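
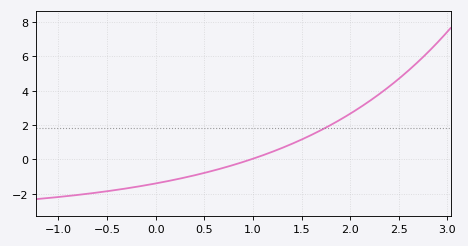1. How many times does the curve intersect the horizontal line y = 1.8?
1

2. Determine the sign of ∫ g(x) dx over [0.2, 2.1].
positive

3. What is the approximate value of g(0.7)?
-0.497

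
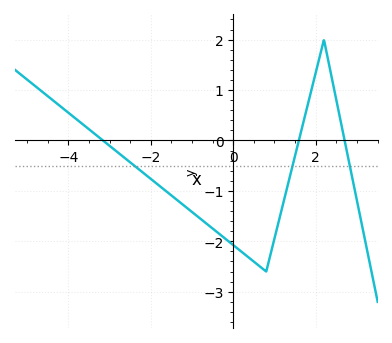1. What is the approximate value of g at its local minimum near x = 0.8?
-2.6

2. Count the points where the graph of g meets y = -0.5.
3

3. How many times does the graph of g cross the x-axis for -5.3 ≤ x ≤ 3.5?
3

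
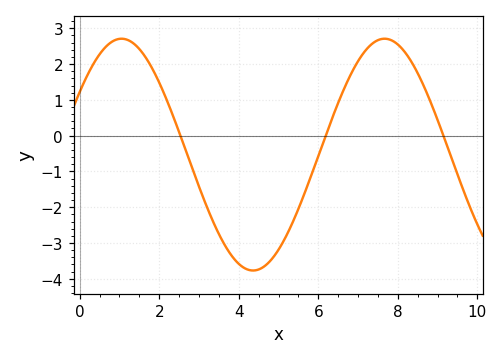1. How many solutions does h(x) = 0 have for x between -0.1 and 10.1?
3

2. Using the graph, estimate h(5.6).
-1.8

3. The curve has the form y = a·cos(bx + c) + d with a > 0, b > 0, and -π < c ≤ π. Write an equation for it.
y = 3.24cos(0.95x - 1) - 0.53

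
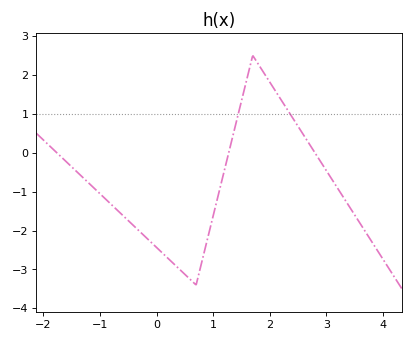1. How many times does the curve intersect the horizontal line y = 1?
2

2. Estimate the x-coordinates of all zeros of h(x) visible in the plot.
-1.76, 1.28, 2.8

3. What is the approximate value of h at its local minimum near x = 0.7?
-3.4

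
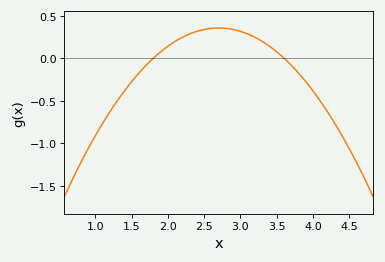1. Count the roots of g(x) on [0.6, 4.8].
2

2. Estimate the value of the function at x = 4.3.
-0.77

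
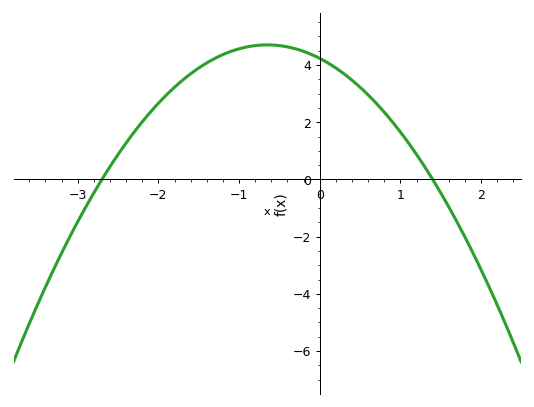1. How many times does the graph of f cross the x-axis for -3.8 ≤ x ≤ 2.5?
2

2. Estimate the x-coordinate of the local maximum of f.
-0.65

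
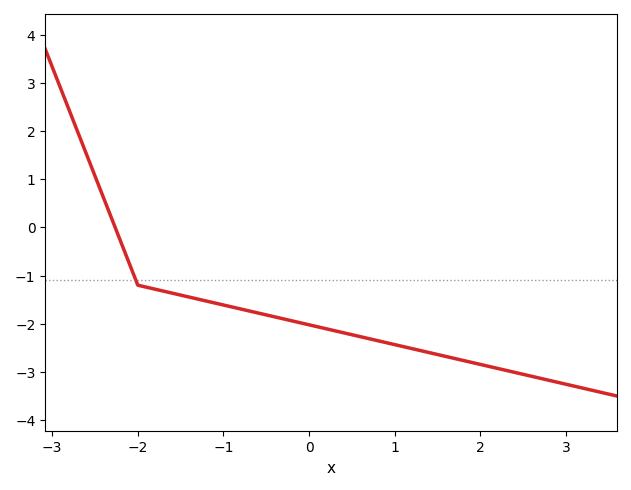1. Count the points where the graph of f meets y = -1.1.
1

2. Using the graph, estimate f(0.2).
-2.1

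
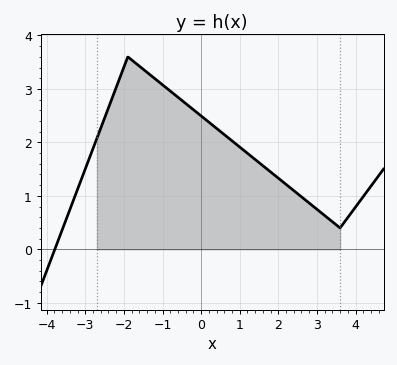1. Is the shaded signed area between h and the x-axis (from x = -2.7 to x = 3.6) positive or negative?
positive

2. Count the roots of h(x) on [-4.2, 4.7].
1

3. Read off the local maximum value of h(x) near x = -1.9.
3.6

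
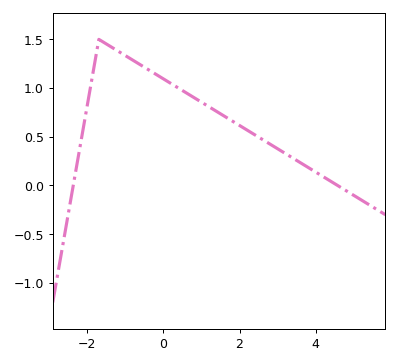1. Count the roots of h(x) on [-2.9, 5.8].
2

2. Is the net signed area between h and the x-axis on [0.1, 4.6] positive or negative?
positive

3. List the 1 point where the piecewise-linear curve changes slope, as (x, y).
(-1.7, 1.5)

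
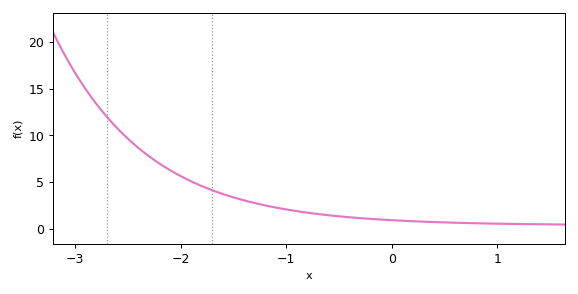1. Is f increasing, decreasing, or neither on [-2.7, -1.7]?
decreasing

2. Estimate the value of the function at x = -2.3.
7.76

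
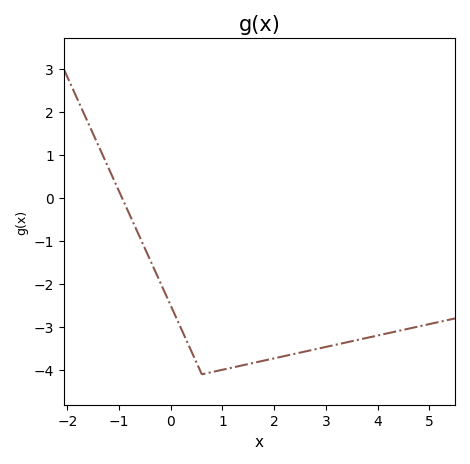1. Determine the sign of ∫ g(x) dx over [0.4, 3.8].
negative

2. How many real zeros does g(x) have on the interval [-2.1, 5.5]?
1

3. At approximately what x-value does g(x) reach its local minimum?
0.602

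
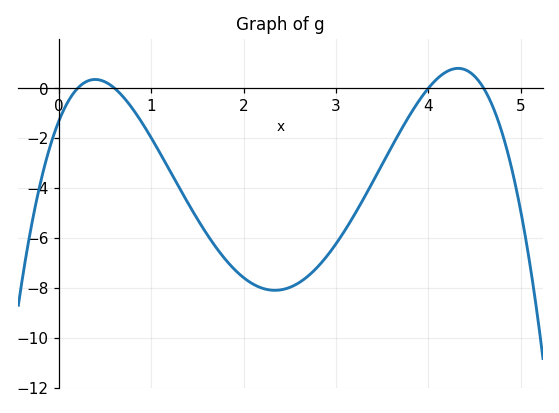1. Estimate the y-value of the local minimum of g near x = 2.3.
-8.1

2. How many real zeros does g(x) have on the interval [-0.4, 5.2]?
4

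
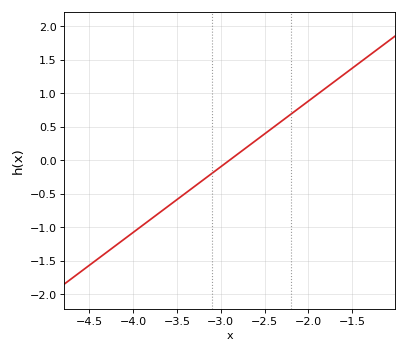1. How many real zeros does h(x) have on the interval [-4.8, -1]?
1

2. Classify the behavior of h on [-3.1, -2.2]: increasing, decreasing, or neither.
increasing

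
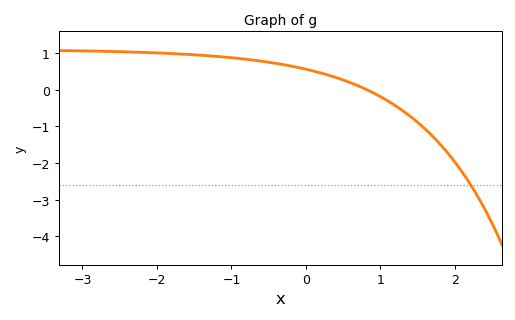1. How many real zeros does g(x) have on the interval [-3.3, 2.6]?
1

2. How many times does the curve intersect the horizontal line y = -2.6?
1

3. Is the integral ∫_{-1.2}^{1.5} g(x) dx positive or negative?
positive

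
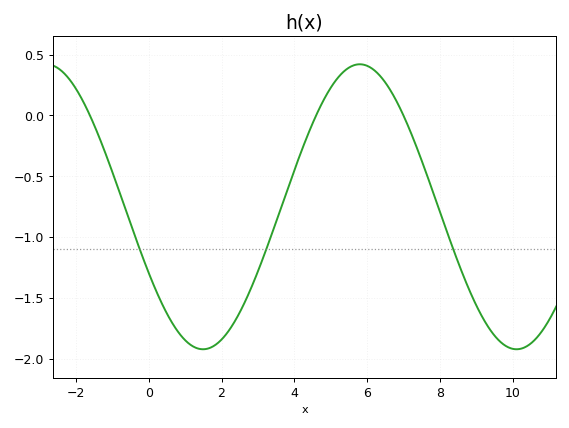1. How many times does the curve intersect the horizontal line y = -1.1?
3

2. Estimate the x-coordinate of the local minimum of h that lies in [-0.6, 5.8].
1.4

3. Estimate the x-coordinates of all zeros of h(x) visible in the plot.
-1.6, 4.6, 7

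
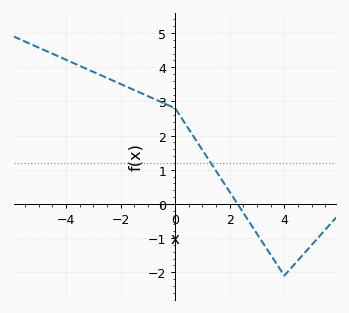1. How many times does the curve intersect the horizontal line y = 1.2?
1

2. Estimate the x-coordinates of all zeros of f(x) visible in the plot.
2.2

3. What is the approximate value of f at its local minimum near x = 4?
-2.1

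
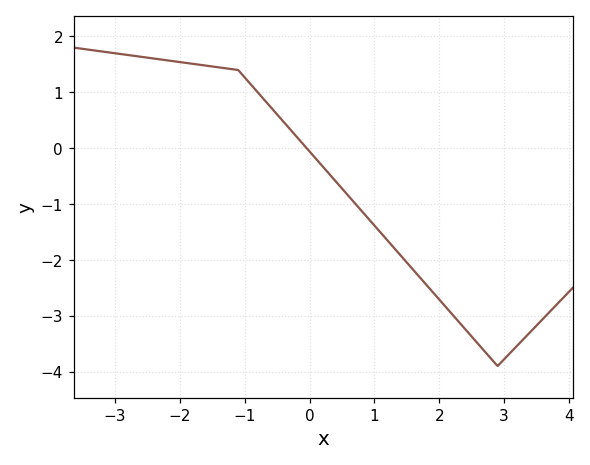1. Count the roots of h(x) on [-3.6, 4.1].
1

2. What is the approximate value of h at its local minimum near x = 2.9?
-3.9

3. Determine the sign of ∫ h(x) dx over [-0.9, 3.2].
negative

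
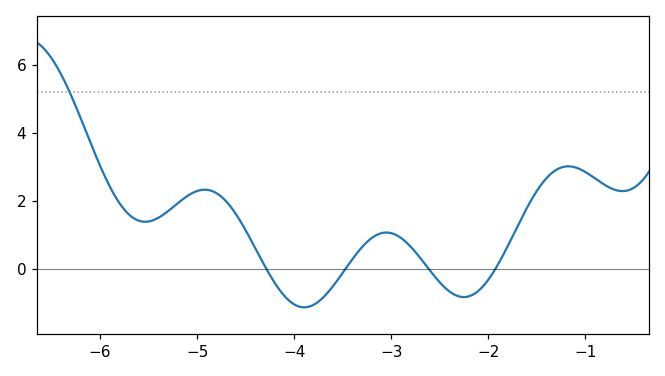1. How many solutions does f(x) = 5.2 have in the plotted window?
1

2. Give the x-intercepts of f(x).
-4.3, -3.5, -2.6, -1.9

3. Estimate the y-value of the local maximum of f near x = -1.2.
3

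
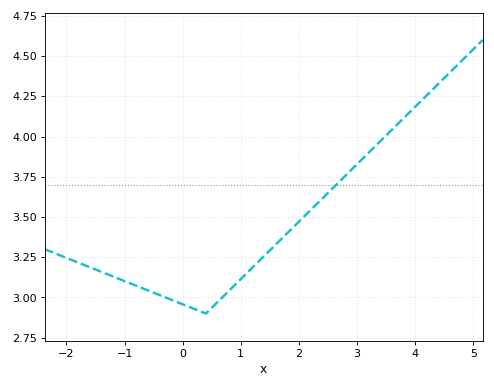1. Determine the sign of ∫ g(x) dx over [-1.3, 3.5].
positive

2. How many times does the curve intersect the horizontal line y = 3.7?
1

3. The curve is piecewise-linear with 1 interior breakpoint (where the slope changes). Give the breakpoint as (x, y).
(0.4, 2.9)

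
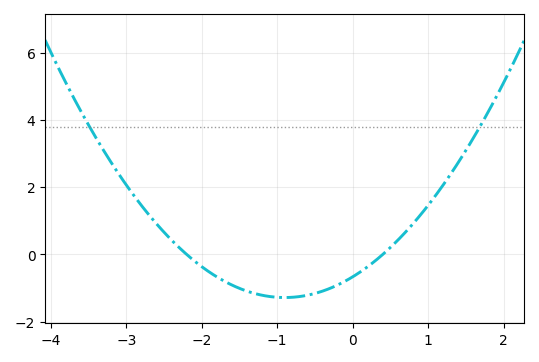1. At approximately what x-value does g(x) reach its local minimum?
-0.9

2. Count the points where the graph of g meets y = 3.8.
2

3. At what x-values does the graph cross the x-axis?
-2.2, 0.4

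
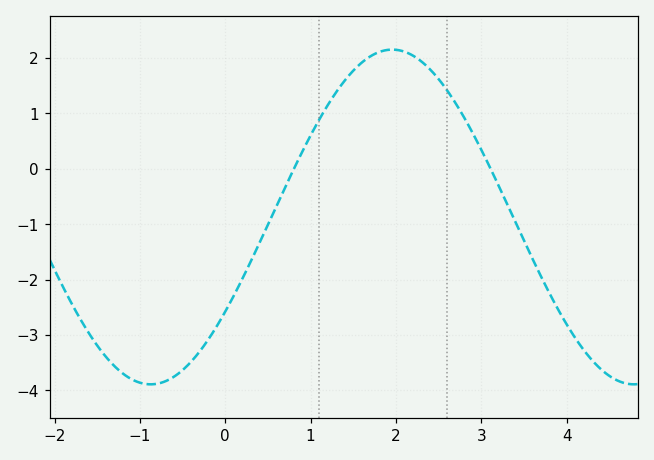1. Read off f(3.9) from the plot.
-2.54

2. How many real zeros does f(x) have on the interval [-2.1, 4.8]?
2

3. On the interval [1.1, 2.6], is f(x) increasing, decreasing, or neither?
neither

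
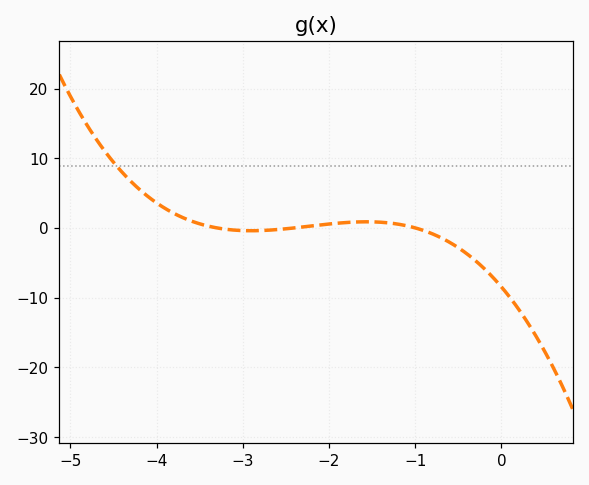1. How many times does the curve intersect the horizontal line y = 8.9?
1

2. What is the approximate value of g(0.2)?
-11.7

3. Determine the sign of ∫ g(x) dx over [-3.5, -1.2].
positive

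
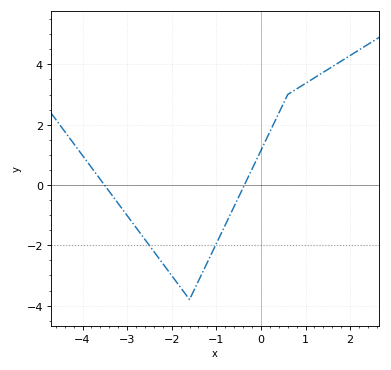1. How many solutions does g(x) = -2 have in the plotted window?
2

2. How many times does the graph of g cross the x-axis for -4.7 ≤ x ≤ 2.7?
2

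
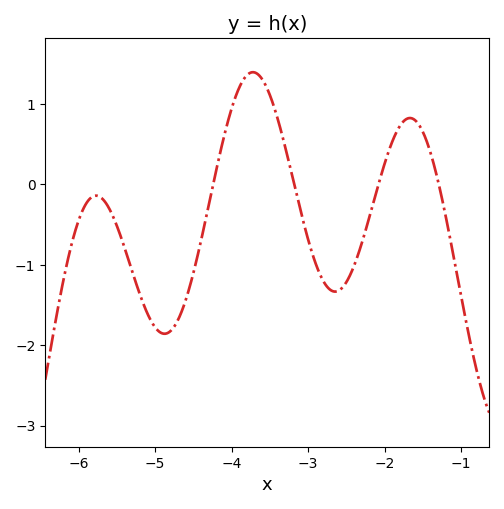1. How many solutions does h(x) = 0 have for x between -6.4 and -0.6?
4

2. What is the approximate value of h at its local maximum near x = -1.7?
0.826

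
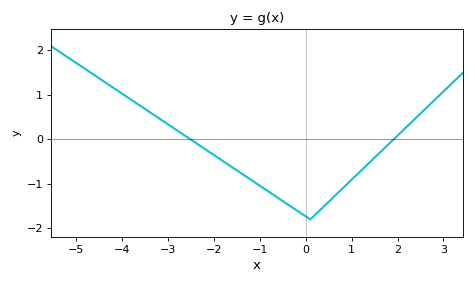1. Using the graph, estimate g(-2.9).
0.27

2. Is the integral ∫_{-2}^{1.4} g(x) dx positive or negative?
negative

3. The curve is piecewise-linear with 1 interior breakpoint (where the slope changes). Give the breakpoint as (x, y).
(0.1, -1.8)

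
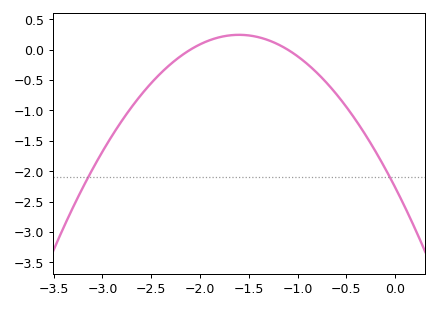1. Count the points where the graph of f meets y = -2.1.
2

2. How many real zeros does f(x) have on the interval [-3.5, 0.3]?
2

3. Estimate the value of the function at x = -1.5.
0.25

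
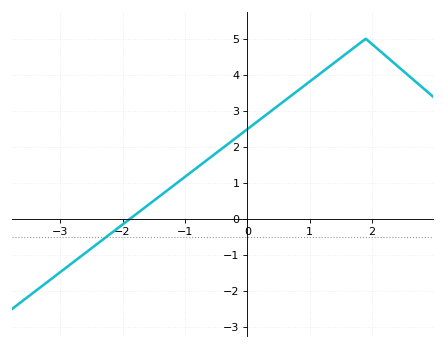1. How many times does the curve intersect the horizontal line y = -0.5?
1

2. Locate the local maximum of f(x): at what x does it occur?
1.9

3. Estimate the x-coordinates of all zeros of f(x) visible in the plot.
-1.9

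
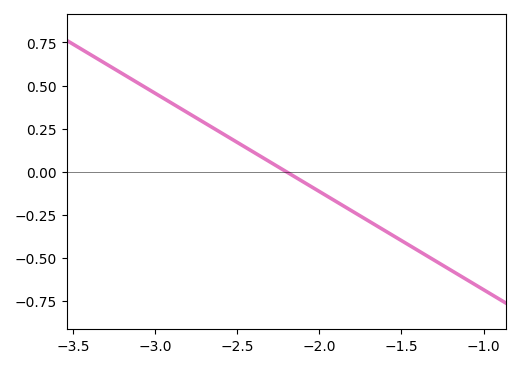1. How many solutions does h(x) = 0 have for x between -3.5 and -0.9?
1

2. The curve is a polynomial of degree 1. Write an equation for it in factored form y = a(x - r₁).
y = -0.57(x + 2.2)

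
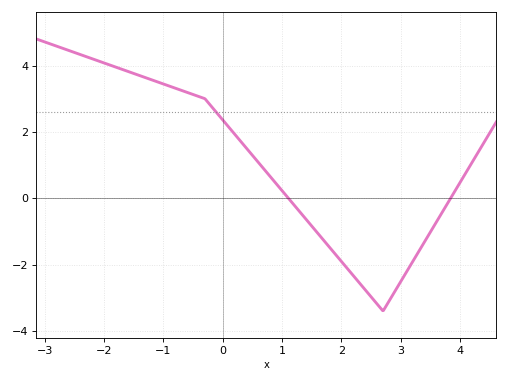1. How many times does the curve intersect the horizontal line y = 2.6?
1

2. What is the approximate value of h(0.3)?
1.8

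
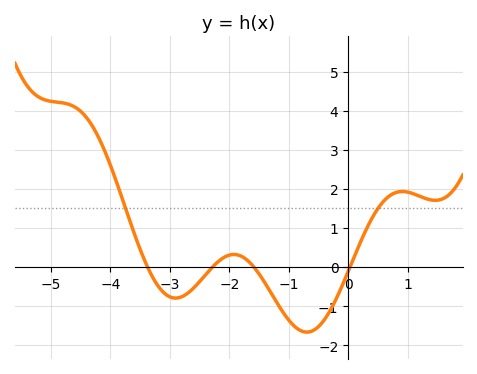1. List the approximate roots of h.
-3.4, -2.2, -1.6, 0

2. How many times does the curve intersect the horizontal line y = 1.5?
2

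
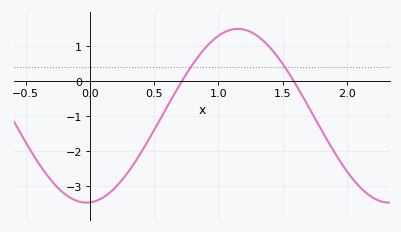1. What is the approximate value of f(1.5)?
0.486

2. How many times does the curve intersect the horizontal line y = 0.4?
2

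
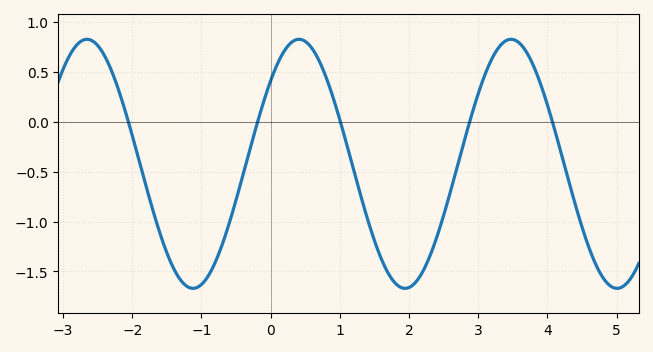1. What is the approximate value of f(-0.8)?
-1.41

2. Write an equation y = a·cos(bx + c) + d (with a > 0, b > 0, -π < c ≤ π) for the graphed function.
y = 1.25cos(2.05x - 0.842) - 0.42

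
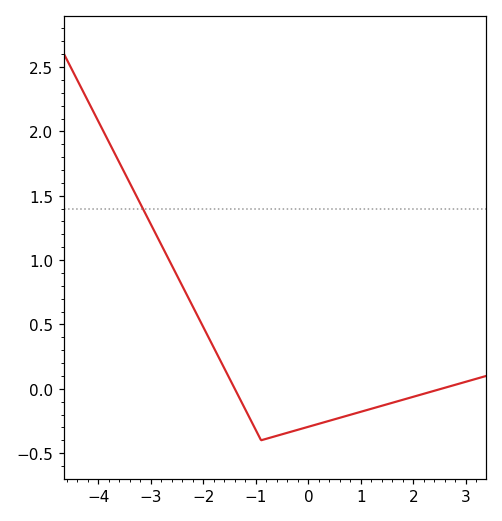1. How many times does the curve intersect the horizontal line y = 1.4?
1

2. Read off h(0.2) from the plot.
-0.272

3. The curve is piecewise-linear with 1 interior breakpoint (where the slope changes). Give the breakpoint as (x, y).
(-0.9, -0.4)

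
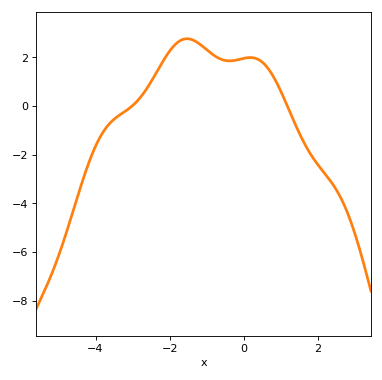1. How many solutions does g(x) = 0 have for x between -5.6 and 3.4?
2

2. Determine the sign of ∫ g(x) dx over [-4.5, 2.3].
positive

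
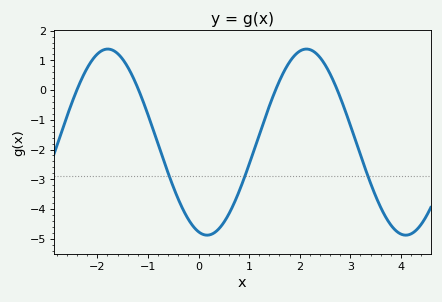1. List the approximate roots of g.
-2.4, -1.2, 1.5, 2.7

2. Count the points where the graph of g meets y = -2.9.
3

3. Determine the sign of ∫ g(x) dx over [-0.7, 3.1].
negative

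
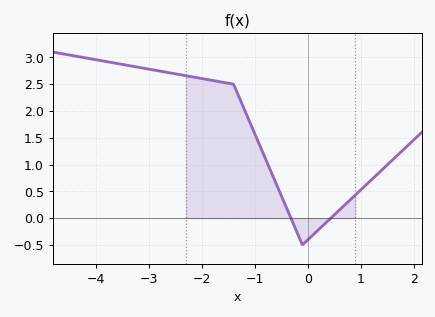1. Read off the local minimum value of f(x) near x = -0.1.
-0.498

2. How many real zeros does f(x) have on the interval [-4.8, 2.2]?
2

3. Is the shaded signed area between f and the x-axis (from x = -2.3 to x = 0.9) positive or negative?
positive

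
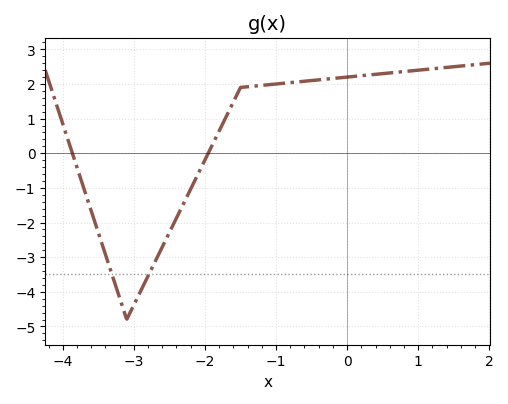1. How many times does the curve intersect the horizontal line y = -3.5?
2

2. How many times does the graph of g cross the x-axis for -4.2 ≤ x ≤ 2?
2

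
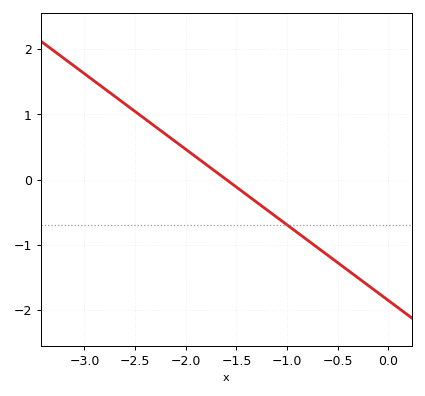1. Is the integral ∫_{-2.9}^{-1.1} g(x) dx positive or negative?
positive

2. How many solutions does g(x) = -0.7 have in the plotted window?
1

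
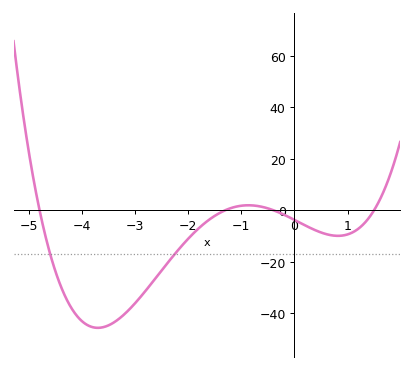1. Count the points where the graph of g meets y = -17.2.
2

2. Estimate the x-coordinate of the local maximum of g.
-0.9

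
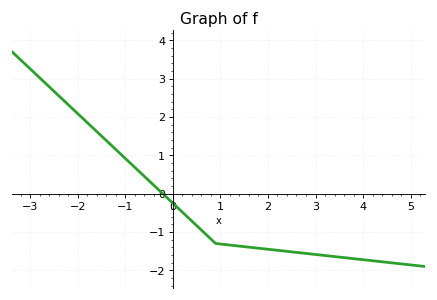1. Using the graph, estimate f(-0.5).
0.3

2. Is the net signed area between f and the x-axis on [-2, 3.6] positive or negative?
negative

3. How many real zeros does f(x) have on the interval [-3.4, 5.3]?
1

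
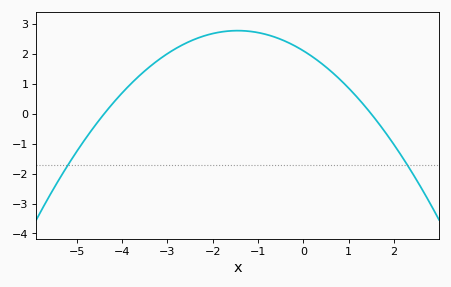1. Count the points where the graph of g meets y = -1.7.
2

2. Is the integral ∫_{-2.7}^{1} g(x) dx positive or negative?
positive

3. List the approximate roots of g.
-4.4, 1.5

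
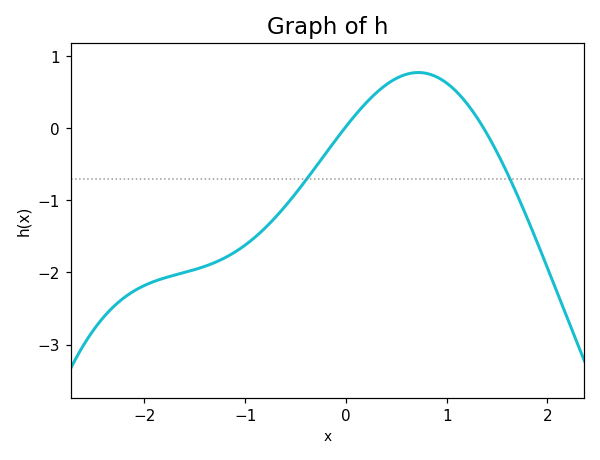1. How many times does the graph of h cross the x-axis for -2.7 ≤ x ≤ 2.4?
2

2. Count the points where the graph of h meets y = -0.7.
2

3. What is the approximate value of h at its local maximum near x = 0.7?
0.8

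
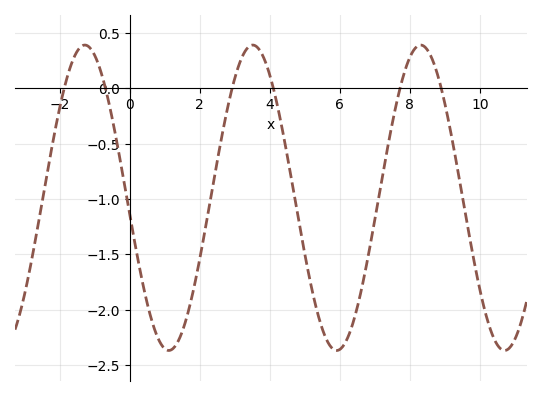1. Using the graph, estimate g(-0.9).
0.22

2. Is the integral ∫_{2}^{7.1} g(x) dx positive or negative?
negative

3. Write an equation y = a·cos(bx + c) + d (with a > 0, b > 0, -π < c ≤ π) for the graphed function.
y = 1.38cos(1.31x + 1.68) - 0.99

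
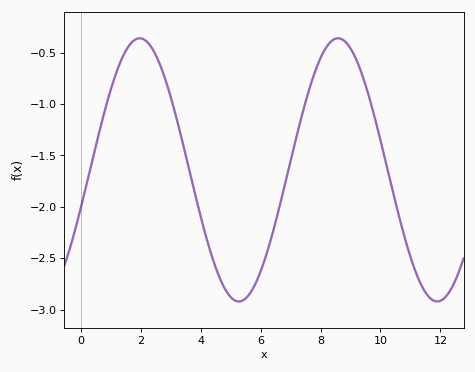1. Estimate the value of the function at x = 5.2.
-2.9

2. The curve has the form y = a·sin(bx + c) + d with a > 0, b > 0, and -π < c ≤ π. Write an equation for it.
y = 1.28sin(0.95x - 0.3) - 1.64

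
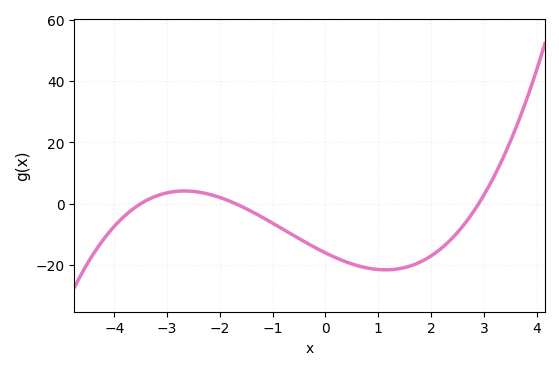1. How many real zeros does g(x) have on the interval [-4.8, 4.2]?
3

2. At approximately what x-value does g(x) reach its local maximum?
-2.6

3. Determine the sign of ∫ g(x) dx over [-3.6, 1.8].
negative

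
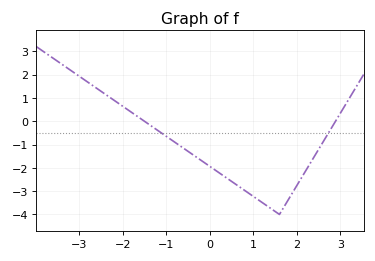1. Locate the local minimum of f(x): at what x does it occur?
1.6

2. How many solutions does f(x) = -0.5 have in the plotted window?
2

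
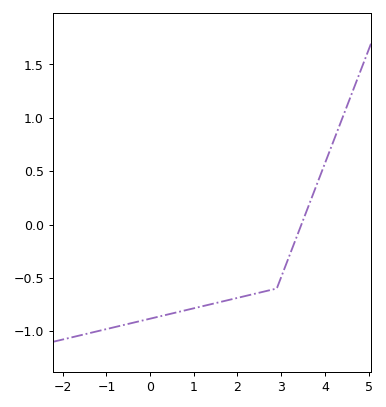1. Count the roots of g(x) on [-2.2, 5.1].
1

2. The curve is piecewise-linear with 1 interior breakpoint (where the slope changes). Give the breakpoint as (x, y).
(2.9, -0.6)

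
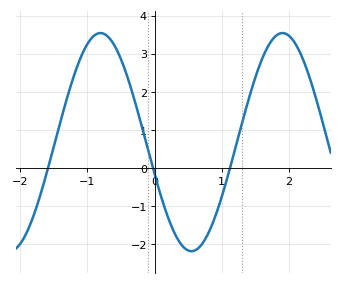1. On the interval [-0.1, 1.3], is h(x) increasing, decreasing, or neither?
neither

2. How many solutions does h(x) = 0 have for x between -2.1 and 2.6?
3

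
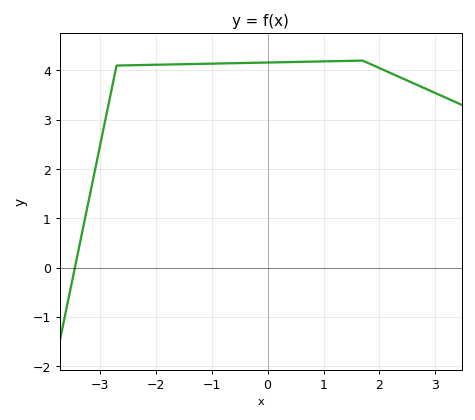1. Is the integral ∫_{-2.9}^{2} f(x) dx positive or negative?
positive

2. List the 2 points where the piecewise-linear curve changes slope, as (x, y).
(-2.7, 4.1); (1.7, 4.2)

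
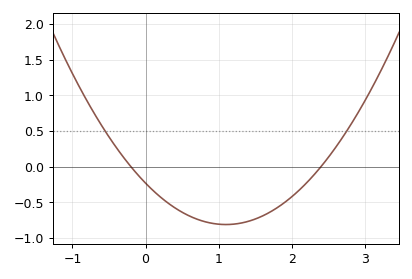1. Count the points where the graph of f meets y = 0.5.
2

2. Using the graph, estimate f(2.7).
0.418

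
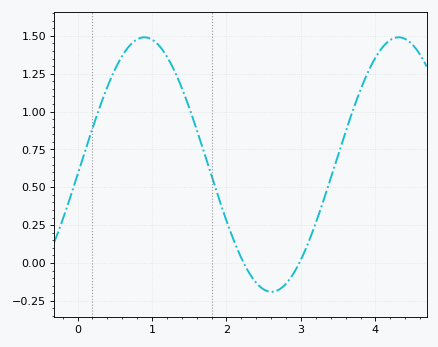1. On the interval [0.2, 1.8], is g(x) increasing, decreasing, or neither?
neither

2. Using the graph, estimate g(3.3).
0.408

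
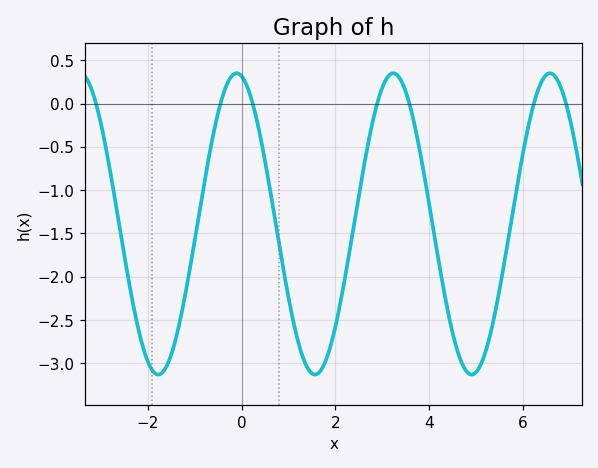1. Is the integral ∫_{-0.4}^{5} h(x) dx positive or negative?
negative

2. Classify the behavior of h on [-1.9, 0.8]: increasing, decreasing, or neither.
neither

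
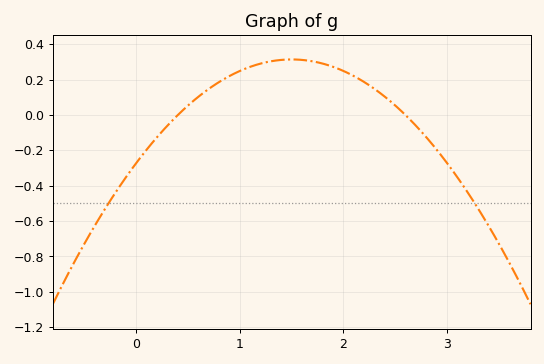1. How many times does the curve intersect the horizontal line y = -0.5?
2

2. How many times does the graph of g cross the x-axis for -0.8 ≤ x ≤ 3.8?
2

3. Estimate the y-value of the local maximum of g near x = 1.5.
0.32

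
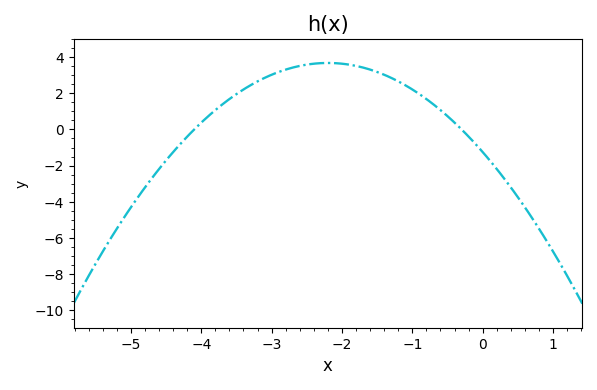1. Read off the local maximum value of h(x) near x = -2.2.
3.6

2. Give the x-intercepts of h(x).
-4.1, -0.3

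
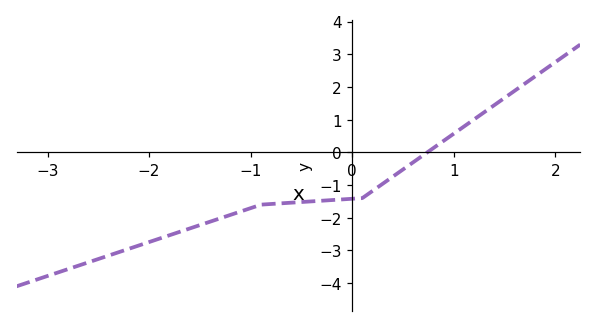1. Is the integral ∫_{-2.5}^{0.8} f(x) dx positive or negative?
negative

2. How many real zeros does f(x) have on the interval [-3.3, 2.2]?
1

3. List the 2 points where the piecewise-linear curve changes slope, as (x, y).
(-0.9, -1.6); (0.1, -1.4)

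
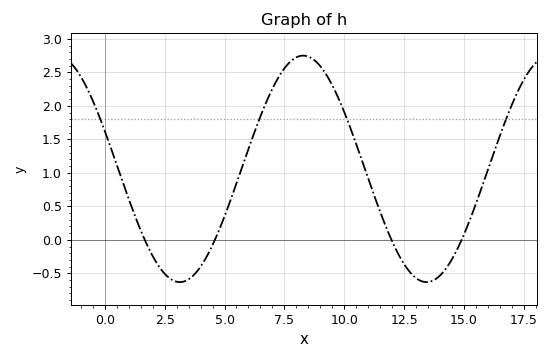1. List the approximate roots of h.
1.5, 4.5, 12, 15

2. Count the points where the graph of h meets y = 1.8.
4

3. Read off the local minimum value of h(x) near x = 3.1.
-0.65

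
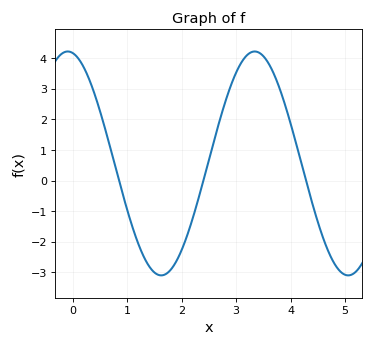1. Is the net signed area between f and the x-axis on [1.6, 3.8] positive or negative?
positive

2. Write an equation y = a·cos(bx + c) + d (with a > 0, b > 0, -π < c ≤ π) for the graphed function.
y = 3.66cos(1.83x + 0.17) + 0.56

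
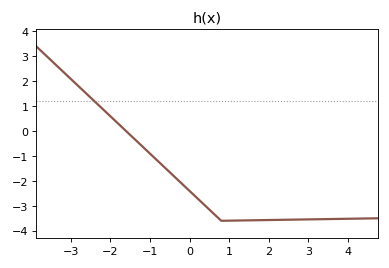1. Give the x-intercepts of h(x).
-1.6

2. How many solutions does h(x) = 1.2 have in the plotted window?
1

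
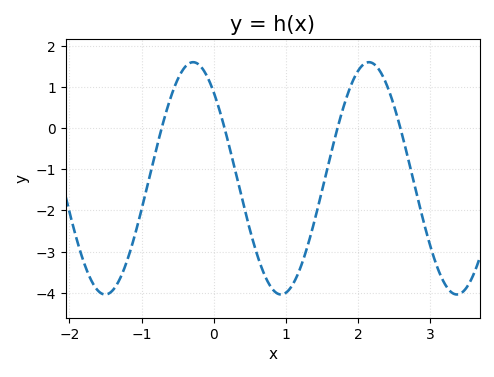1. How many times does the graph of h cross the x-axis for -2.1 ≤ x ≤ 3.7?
4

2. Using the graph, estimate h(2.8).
-1.53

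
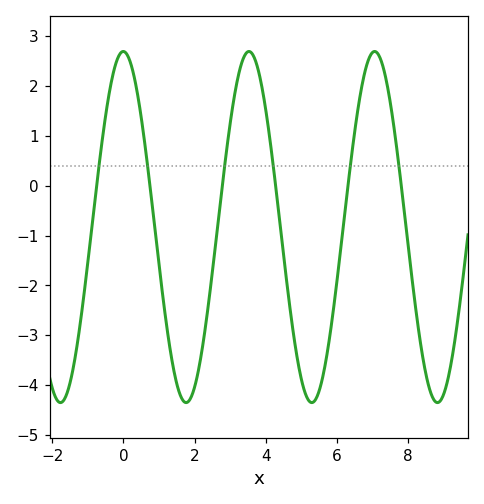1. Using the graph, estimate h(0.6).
0.835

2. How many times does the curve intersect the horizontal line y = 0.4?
6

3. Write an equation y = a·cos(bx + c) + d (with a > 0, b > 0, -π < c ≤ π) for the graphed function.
y = 3.52cos(1.78x + 0.01) - 0.83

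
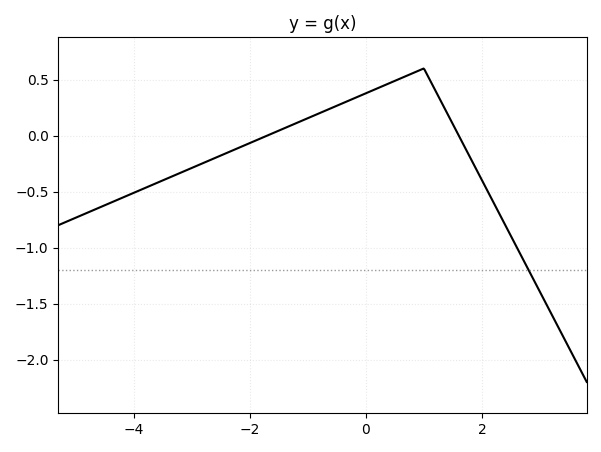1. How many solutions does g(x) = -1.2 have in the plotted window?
1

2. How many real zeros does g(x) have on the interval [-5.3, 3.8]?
2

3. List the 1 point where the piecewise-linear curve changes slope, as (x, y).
(1, 0.6)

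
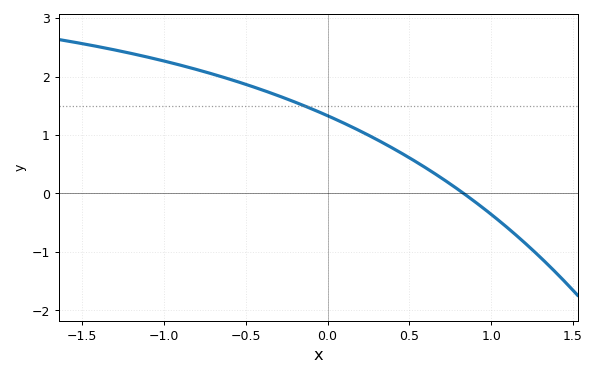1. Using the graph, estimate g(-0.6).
1.96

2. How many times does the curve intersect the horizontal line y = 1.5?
1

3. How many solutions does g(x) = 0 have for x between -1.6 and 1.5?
1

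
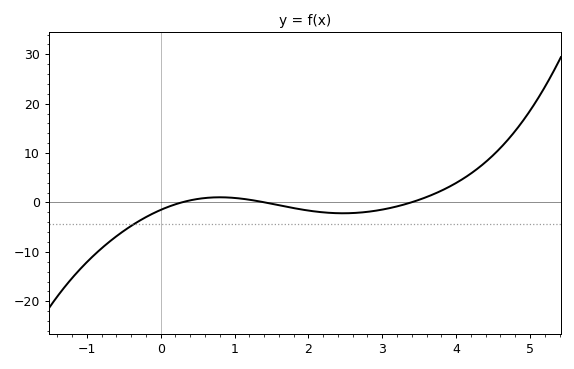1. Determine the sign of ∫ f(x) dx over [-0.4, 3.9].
negative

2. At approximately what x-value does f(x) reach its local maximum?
0.8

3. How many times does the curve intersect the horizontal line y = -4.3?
1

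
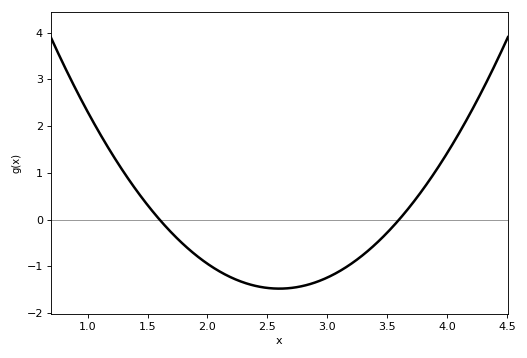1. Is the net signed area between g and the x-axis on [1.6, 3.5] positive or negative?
negative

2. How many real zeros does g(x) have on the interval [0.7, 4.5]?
2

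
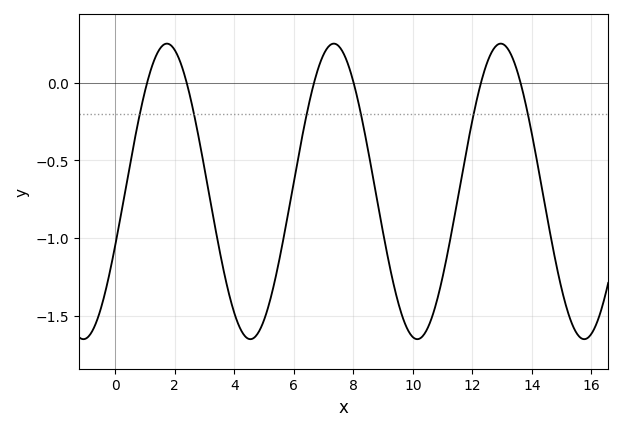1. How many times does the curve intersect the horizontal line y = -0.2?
6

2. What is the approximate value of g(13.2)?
0.214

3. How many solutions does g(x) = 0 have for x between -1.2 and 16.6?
6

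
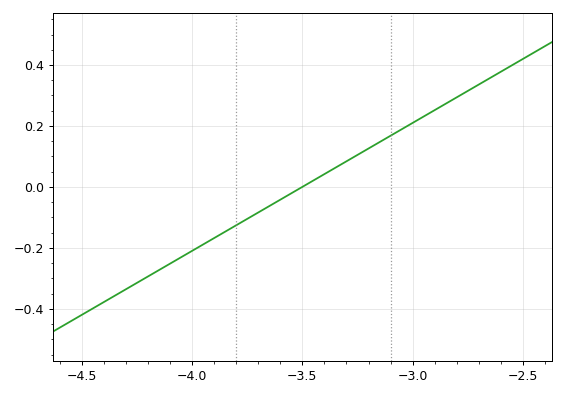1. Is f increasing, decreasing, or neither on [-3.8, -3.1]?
increasing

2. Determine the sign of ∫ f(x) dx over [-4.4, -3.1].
negative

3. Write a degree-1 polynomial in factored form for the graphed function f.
y = 0.42(x + 3.5)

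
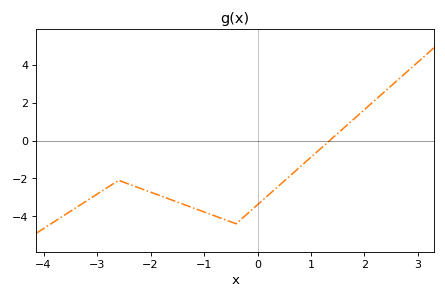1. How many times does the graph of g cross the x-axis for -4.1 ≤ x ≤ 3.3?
1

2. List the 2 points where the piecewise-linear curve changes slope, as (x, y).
(-2.6, -2.1); (-0.4, -4.4)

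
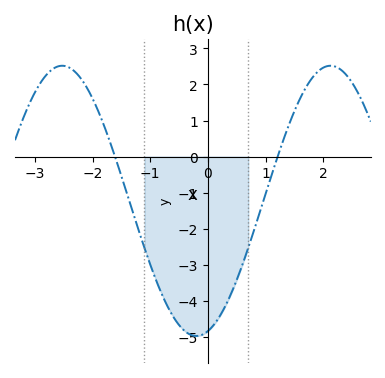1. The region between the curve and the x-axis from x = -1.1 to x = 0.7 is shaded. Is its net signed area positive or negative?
negative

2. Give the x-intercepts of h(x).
-1.61, 1.21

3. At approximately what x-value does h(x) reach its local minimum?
-0.202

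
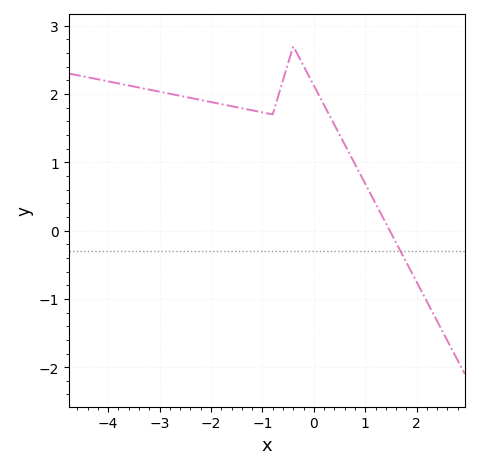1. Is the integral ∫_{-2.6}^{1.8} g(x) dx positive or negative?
positive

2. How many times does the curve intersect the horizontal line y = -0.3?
1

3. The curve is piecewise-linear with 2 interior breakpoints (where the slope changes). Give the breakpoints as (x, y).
(-0.8, 1.7); (-0.4, 2.7)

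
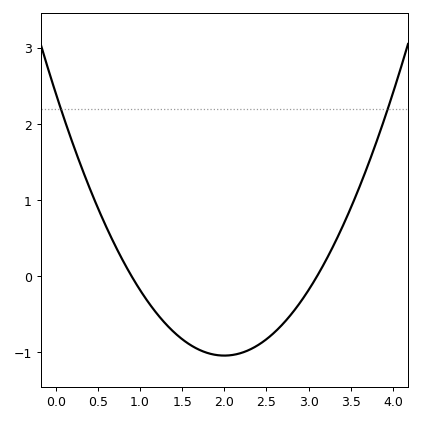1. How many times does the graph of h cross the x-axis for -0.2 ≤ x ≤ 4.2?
2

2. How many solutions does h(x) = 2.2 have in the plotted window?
2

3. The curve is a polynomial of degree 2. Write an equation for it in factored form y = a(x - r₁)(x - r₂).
y = 0.86(x - 0.9)(x - 3.1)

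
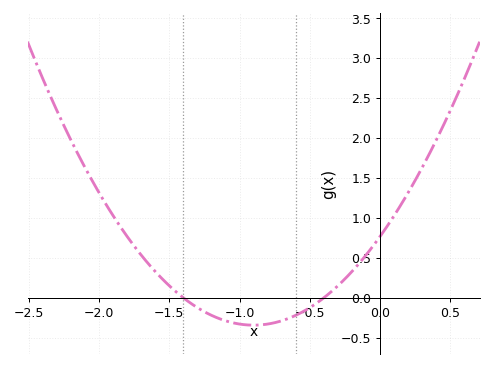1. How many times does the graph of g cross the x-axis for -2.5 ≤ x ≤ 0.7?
2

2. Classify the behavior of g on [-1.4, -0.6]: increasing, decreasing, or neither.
neither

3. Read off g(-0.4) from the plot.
0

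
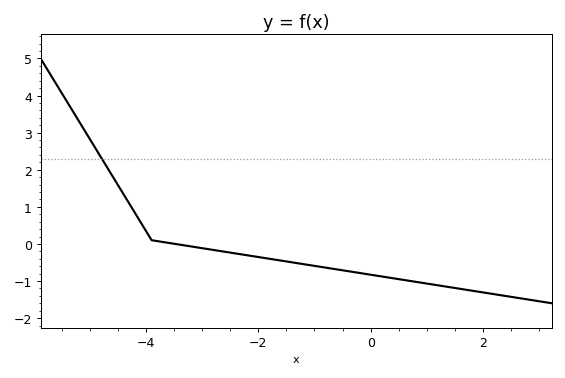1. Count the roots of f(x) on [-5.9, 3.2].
1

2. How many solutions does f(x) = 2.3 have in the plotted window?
1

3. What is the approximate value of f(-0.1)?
-0.8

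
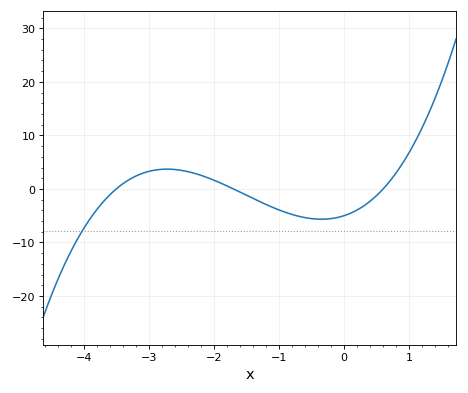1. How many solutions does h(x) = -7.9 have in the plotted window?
1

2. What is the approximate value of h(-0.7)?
-5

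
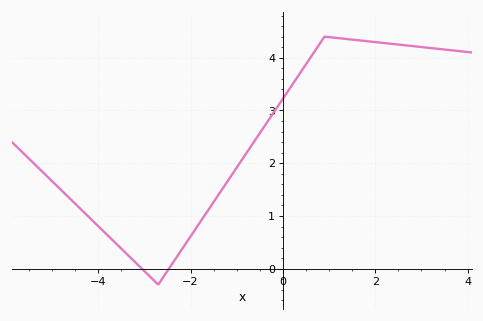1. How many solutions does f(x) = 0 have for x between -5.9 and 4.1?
2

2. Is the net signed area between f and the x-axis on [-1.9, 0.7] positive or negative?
positive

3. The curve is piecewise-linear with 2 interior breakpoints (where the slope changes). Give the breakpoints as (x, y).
(-2.7, -0.3); (0.9, 4.4)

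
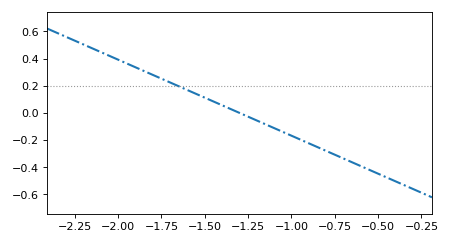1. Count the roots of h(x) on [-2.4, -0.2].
1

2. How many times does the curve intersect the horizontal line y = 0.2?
1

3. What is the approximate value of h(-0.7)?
-0.336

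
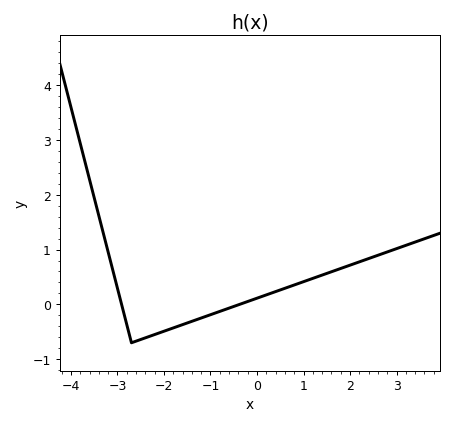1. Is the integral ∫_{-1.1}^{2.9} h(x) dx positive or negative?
positive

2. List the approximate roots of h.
-2.91, -0.376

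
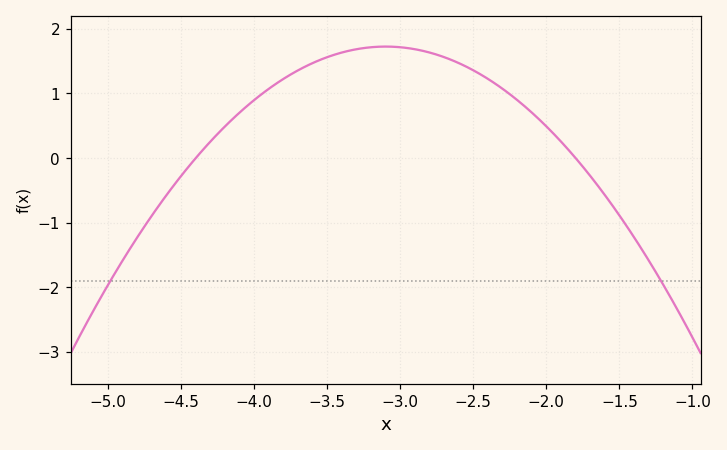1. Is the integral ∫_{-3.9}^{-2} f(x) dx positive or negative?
positive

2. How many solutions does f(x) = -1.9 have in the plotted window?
2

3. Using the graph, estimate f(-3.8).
1.22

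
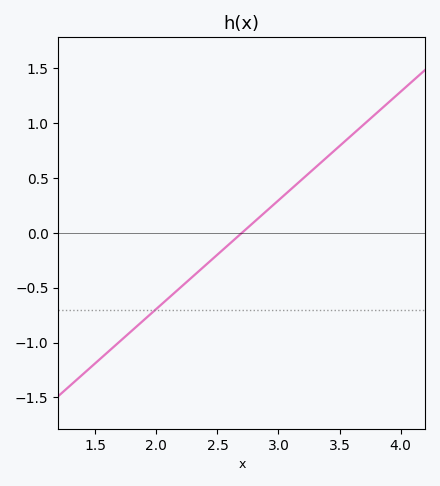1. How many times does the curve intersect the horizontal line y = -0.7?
1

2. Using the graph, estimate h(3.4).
0.7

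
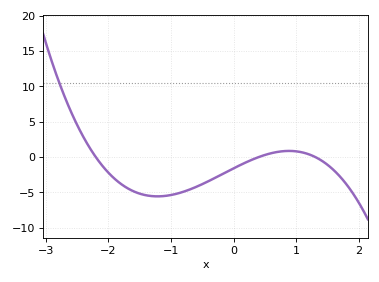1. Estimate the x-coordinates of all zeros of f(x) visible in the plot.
-2.2, 0.4, 1.3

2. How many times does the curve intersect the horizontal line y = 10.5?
1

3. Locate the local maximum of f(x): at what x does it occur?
0.883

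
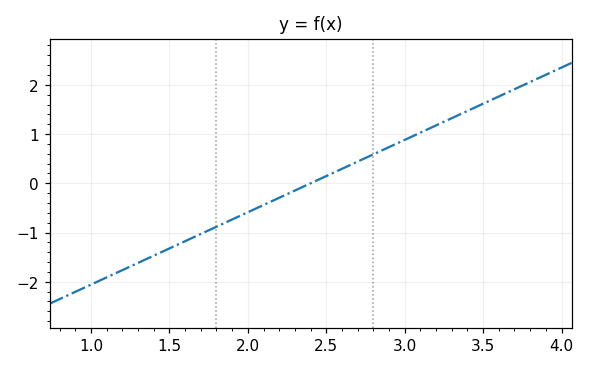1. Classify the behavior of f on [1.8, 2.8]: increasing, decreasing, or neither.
increasing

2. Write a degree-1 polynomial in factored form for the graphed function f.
y = 1.47(x - 2.4)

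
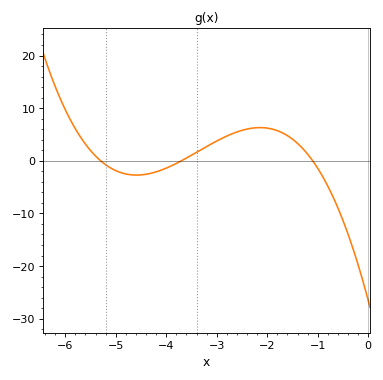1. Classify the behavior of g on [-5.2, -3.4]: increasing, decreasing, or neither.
neither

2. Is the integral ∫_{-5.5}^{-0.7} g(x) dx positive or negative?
positive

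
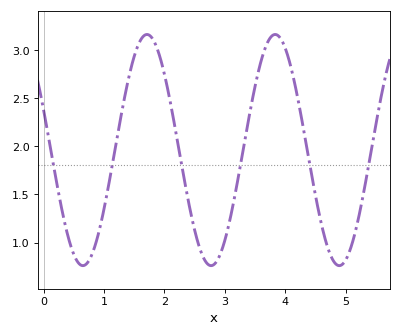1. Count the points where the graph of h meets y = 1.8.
6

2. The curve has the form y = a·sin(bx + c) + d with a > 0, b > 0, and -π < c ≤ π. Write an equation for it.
y = 1.2sin(3x + 2.8) + 1.96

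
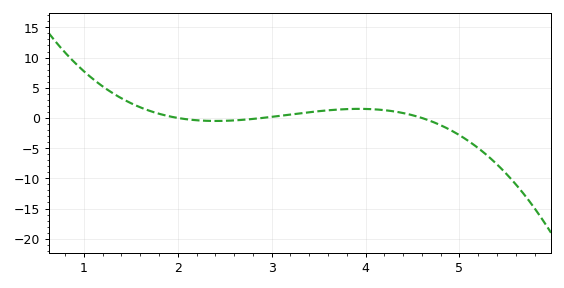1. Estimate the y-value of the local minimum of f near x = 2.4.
-0.497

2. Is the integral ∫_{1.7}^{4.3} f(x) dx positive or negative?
positive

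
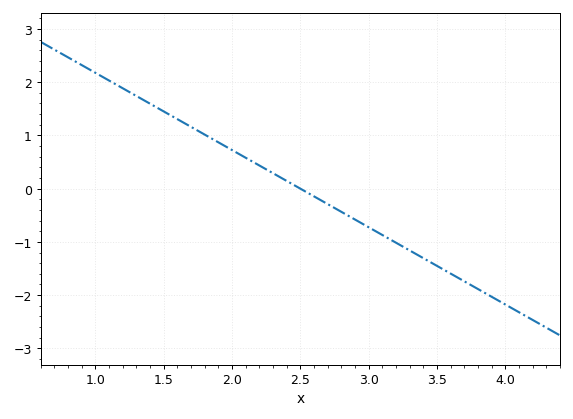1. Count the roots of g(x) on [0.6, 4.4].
1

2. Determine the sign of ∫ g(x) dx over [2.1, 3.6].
negative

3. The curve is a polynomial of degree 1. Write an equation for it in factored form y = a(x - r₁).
y = -1.45(x - 2.5)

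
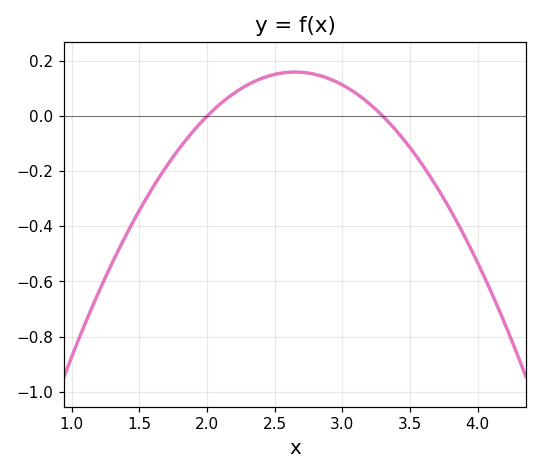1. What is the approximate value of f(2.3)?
0.114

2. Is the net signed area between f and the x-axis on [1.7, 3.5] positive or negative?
positive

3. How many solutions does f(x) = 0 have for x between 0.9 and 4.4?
2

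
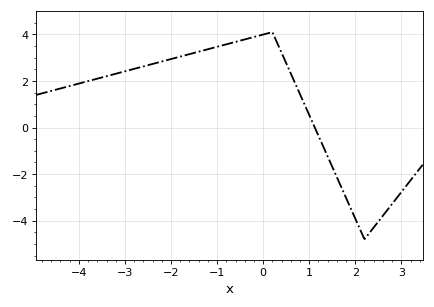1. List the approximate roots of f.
1.2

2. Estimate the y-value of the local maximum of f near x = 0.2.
4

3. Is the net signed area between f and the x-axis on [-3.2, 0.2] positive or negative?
positive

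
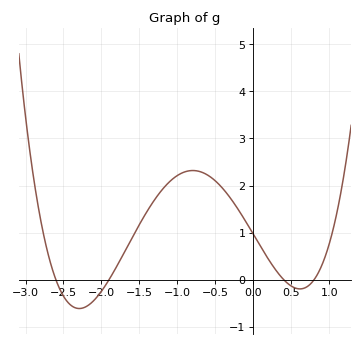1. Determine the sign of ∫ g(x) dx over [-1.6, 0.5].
positive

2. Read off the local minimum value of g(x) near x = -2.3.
-0.613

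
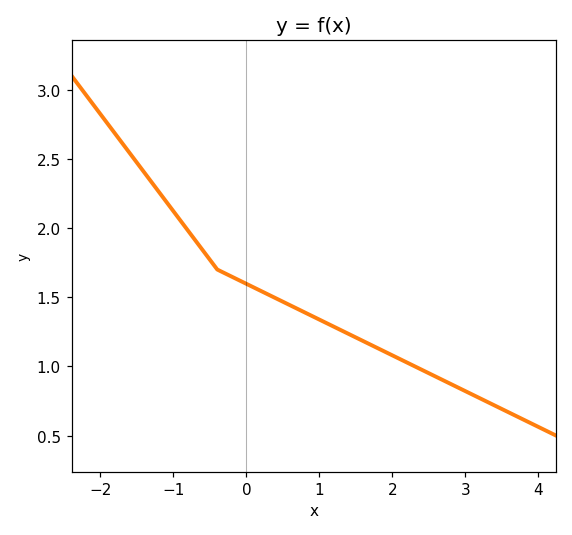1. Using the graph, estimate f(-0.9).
2.05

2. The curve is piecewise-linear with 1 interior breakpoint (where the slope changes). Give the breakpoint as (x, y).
(-0.4, 1.7)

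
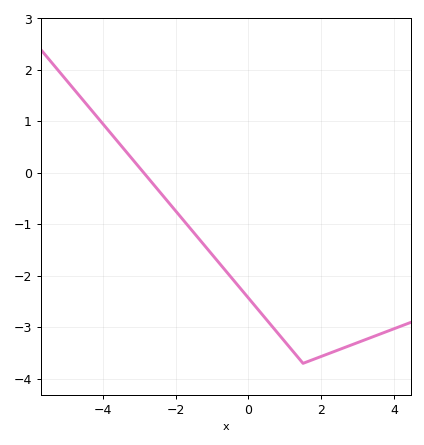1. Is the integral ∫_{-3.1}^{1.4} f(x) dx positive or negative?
negative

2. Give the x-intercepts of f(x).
-2.87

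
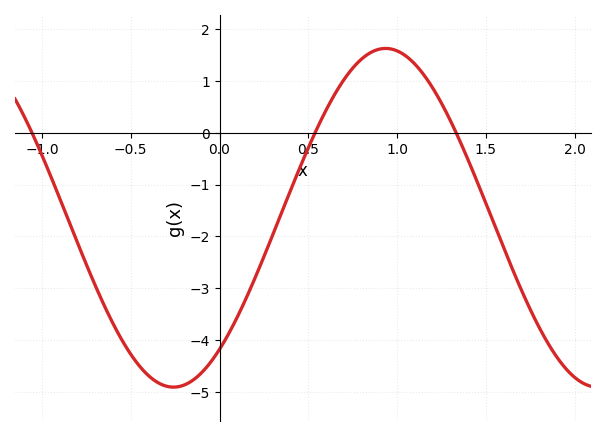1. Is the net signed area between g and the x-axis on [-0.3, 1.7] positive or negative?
negative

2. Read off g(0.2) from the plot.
-2.8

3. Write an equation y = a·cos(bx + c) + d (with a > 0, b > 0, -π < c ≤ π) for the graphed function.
y = 3.26cos(2.63x - 2.46) - 1.64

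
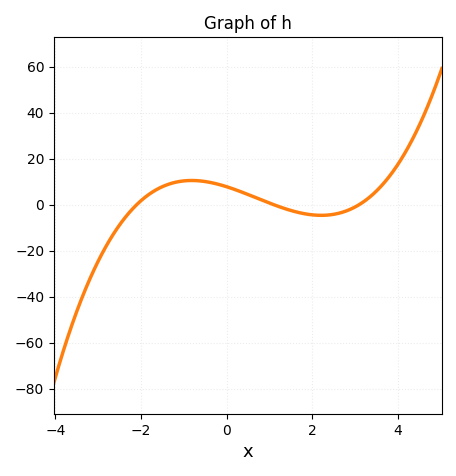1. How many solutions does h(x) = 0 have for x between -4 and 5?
3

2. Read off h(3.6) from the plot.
8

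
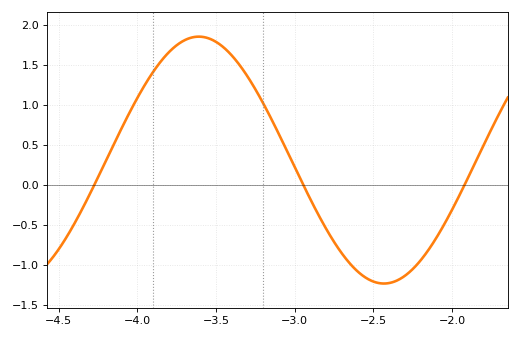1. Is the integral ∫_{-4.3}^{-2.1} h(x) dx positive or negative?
positive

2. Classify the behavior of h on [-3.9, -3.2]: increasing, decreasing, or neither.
neither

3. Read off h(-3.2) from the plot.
1.02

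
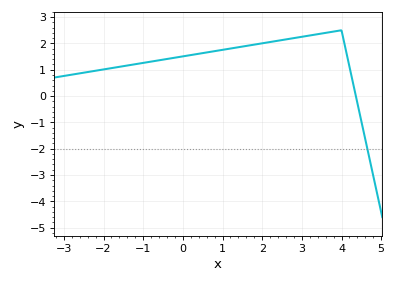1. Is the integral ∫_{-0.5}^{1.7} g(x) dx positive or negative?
positive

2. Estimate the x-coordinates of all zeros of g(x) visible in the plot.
4.36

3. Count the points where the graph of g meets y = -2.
1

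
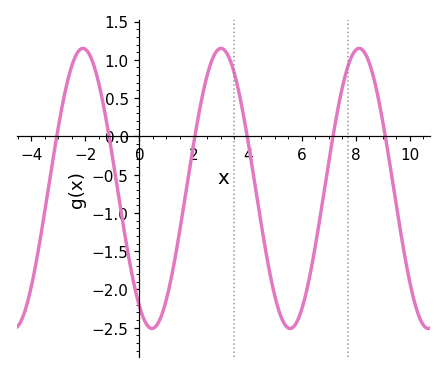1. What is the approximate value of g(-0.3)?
-1.75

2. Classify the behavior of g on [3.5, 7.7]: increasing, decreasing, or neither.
neither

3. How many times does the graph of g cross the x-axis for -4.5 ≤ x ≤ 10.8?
6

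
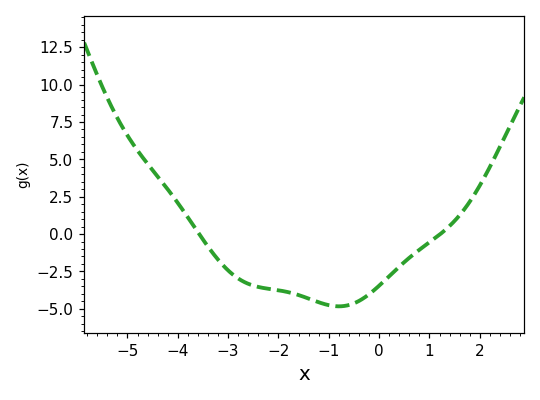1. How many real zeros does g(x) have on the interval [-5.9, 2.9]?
2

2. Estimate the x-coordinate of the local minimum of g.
-0.8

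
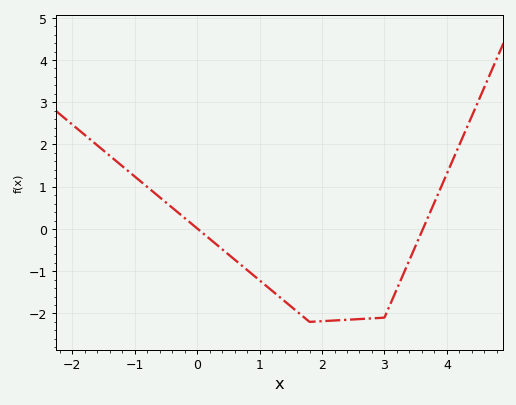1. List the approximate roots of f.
0, 3.6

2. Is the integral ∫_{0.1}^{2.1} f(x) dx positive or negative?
negative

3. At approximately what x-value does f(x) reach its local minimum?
1.8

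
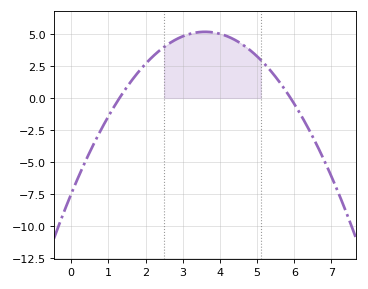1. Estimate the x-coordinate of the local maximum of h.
3.6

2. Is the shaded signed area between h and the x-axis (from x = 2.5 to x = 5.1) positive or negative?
positive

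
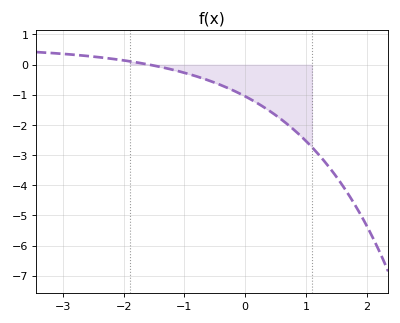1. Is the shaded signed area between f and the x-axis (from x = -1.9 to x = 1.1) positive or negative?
negative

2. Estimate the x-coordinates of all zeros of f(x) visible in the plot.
-1.58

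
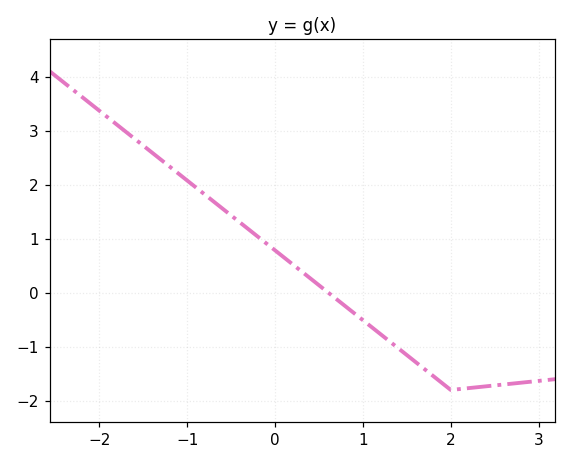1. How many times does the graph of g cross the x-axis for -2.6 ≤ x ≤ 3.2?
1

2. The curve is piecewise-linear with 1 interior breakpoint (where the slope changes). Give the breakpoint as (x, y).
(2, -1.8)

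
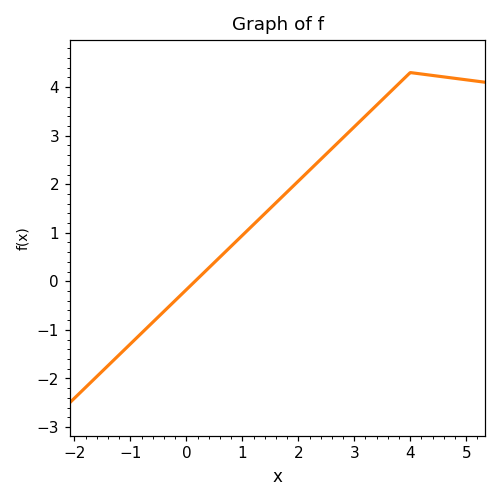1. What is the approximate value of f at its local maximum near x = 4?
4.3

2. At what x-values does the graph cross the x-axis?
0.153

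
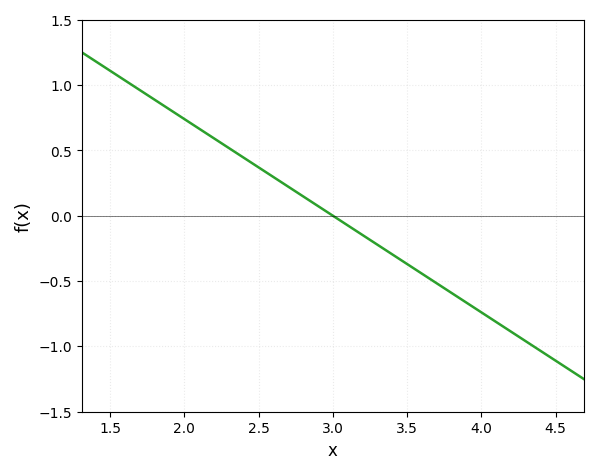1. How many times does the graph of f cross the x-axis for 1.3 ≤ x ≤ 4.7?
1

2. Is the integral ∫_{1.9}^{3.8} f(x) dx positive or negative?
positive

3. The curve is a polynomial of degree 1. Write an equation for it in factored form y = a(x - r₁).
y = -0.74(x - 3)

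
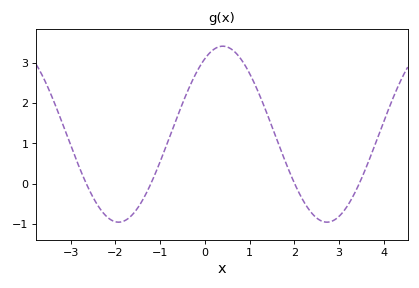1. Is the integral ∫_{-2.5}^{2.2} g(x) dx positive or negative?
positive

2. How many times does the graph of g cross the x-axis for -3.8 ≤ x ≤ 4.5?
4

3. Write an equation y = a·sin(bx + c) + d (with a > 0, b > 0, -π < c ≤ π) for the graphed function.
y = 2.19sin(1.4x + 1) + 1.23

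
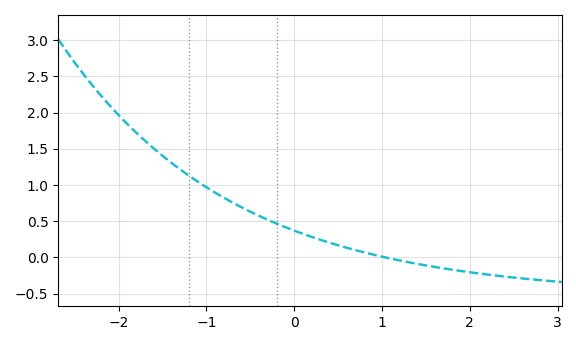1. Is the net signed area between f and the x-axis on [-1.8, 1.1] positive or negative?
positive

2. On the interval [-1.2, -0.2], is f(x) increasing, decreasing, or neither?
decreasing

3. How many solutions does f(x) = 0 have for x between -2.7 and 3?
1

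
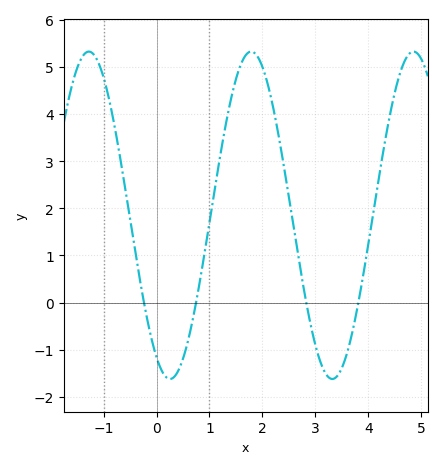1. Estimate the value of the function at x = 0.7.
-0.3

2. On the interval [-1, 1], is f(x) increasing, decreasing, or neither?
neither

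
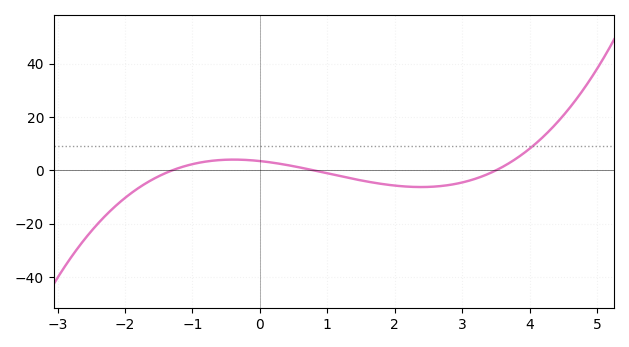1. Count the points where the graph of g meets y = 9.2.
1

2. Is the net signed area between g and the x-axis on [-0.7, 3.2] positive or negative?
negative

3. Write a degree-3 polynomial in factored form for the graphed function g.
y = 0.96(x + 1.3)(x - 0.8)(x - 3.5)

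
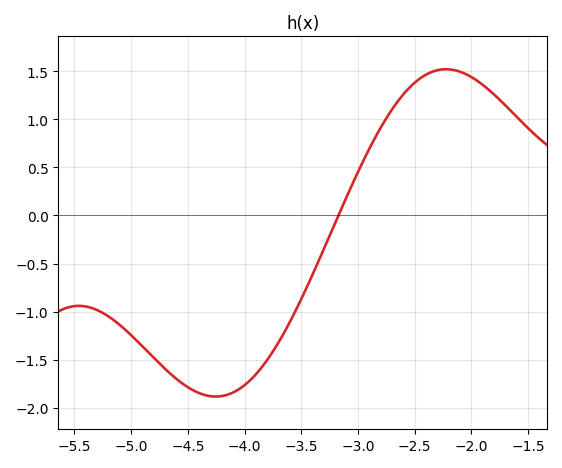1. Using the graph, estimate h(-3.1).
0.193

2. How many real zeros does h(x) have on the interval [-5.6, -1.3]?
1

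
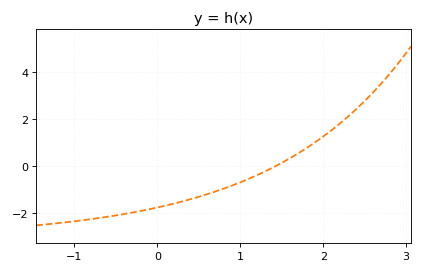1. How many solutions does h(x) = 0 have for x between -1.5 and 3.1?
1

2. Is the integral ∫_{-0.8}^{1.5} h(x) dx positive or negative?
negative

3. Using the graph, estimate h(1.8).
0.8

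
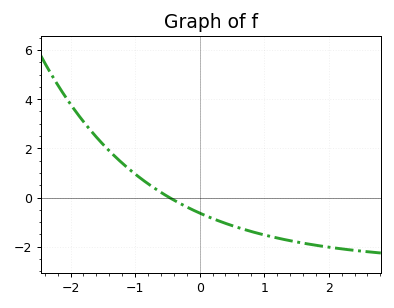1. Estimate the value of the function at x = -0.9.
0.8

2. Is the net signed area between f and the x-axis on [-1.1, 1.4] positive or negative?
negative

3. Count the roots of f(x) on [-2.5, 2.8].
1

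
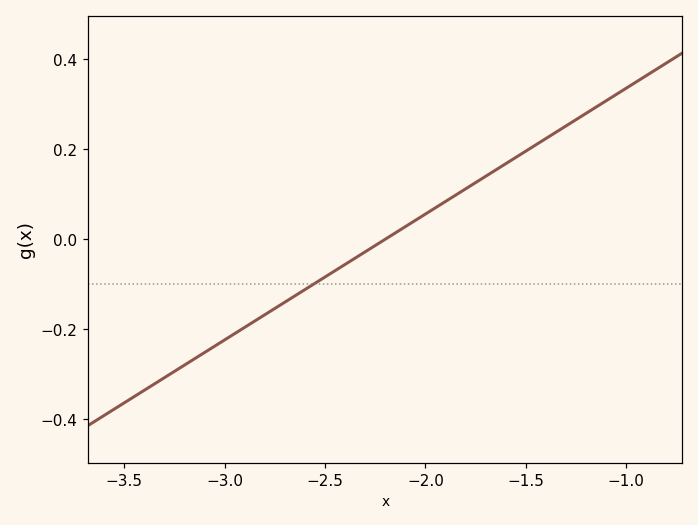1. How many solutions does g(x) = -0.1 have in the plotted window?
1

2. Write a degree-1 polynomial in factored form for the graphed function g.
y = 0.28(x + 2.2)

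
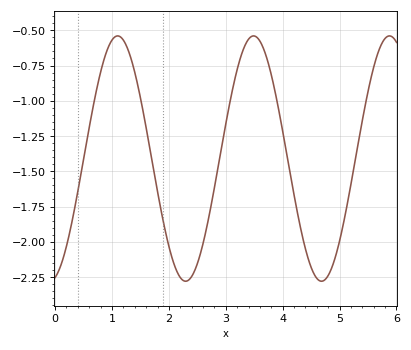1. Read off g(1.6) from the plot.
-1.2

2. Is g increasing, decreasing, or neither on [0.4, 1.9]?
neither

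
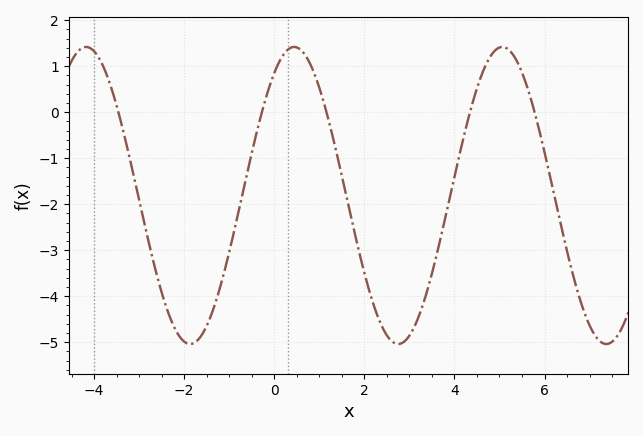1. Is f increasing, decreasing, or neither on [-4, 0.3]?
neither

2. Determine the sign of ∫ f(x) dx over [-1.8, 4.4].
negative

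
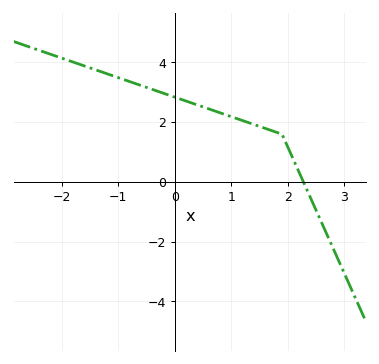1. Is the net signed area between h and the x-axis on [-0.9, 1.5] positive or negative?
positive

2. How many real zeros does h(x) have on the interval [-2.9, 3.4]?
1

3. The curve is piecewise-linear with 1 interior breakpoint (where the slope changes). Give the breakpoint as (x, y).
(1.9, 1.6)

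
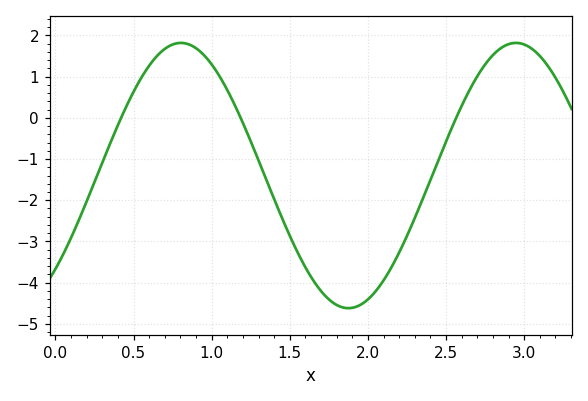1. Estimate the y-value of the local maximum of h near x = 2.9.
1.8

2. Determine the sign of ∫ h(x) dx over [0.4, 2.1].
negative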